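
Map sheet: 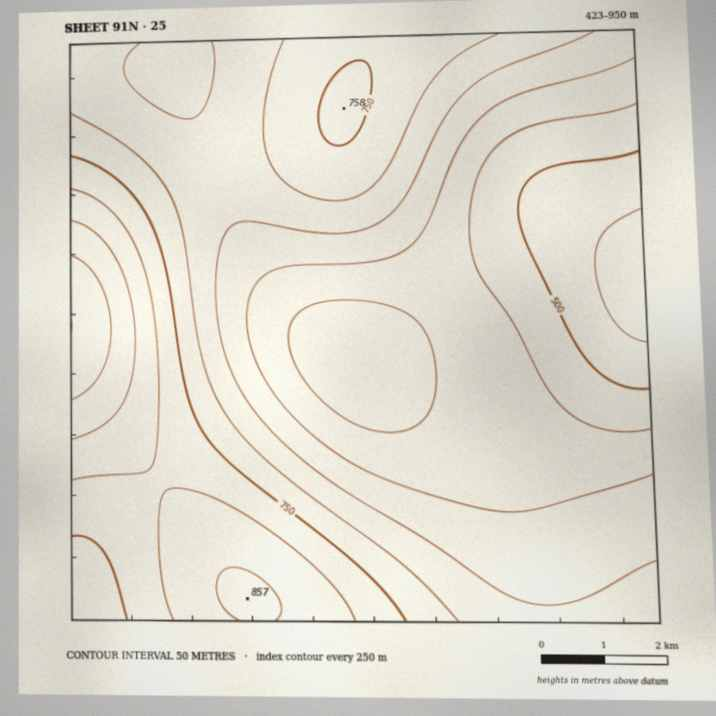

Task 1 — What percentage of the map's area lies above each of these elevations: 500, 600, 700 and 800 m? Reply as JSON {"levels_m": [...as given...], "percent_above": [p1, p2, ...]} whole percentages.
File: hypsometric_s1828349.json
{"levels_m": [500, 600, 700, 800], "percent_above": [94, 65, 33, 12]}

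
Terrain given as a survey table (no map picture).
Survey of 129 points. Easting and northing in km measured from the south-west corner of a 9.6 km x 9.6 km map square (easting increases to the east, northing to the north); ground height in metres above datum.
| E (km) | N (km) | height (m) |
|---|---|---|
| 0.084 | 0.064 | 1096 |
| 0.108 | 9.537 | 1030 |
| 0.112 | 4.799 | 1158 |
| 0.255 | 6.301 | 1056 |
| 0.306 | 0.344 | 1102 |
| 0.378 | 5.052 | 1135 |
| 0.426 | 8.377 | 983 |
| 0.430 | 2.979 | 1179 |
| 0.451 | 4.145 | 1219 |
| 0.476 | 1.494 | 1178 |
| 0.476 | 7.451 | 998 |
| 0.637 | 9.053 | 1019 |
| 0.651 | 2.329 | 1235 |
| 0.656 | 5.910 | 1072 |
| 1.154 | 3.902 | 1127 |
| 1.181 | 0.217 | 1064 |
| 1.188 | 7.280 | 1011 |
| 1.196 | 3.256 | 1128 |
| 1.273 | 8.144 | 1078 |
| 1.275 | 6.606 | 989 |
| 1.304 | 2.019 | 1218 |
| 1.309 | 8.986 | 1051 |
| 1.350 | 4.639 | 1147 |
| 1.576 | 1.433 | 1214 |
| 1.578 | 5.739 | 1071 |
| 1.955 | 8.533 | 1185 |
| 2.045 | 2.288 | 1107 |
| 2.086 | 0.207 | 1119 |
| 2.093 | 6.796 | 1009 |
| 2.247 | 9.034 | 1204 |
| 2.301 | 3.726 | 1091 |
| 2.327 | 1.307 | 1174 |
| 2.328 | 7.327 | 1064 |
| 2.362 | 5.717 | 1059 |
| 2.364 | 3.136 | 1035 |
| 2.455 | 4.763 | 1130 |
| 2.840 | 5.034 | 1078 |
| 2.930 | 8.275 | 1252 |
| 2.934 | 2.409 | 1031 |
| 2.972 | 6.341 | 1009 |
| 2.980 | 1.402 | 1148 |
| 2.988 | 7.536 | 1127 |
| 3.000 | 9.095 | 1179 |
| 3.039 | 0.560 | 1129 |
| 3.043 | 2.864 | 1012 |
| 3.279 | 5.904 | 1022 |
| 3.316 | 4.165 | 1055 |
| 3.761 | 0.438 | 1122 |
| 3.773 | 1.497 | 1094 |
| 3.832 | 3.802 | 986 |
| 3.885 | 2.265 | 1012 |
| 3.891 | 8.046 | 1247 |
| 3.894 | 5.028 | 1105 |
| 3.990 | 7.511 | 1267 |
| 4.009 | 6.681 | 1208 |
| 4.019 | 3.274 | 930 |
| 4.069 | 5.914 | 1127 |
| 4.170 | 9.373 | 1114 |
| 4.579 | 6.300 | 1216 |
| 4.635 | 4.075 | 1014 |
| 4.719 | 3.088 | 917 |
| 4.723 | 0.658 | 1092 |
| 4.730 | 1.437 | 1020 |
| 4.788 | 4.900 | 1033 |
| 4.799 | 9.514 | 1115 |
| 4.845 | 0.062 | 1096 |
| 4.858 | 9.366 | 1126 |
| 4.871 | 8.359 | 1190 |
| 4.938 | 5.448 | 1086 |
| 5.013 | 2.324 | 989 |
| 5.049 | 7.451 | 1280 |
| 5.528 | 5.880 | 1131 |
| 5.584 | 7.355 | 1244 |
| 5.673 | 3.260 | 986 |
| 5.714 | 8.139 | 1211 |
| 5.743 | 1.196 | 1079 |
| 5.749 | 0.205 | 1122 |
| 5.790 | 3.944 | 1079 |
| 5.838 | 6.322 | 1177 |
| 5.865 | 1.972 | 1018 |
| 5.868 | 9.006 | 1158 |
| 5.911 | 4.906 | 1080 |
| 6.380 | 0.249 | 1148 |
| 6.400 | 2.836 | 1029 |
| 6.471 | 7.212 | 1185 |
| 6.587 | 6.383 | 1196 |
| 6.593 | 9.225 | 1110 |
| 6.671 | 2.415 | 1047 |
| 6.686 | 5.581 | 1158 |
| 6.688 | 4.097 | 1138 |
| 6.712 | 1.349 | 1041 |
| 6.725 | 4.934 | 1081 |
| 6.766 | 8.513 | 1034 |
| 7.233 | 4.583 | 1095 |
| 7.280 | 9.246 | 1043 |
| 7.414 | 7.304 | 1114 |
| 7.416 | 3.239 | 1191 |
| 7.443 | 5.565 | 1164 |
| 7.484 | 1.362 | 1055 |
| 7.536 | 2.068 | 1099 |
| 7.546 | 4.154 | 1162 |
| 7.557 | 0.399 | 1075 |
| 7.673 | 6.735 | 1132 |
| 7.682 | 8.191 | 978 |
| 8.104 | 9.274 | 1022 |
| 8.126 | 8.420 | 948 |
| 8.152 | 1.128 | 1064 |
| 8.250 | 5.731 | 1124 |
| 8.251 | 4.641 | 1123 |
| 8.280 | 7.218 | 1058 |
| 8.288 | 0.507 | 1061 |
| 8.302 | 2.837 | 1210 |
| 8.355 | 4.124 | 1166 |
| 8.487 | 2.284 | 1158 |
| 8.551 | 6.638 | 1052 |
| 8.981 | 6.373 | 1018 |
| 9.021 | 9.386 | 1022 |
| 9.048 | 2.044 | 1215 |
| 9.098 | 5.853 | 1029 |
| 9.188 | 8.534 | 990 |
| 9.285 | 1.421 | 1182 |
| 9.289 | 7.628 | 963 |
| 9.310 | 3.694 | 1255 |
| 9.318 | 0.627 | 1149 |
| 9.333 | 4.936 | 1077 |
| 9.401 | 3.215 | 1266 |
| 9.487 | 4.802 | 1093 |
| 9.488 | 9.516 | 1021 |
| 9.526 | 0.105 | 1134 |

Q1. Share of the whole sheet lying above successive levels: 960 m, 97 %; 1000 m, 90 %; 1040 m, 76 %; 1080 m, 60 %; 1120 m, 42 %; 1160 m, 25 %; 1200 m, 13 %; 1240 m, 5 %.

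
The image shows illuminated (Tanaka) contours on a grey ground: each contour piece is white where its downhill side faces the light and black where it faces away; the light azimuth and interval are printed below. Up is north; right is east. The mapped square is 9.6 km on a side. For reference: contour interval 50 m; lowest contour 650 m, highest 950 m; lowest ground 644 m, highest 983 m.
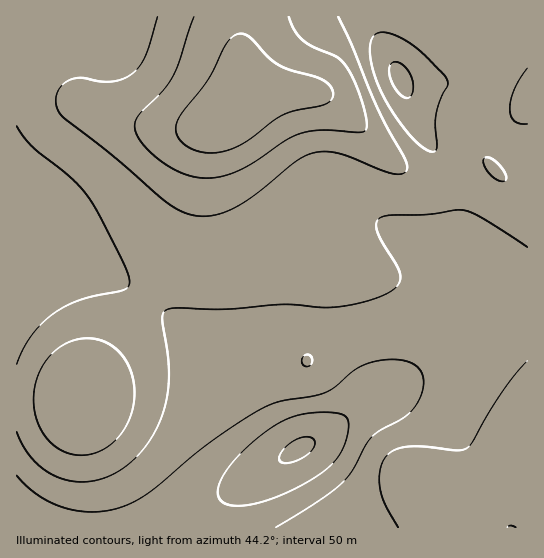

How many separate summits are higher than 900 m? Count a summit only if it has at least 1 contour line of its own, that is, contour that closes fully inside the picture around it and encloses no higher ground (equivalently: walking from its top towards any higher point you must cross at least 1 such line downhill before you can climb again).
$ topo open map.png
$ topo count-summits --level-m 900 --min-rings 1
1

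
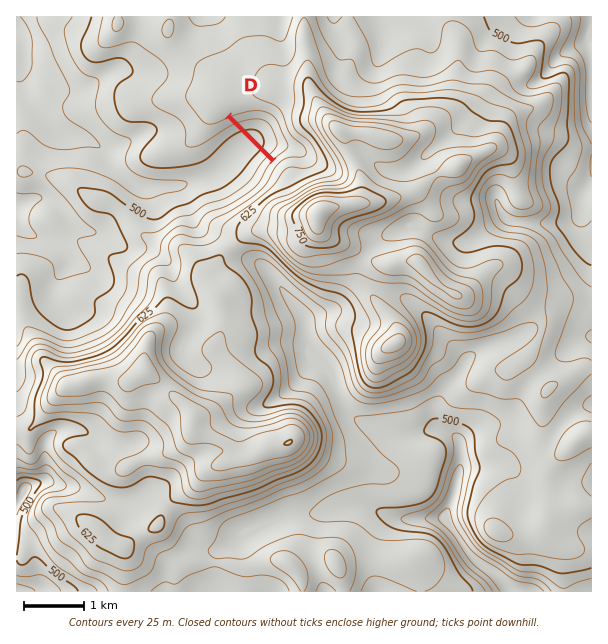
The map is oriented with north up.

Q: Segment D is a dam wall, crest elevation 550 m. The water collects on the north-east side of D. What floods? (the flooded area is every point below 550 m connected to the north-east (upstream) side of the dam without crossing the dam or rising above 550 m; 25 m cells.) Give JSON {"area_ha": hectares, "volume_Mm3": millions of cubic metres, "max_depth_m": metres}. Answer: {"area_ha": 37.2, "volume_Mm3": 9.85, "max_depth_m": 58}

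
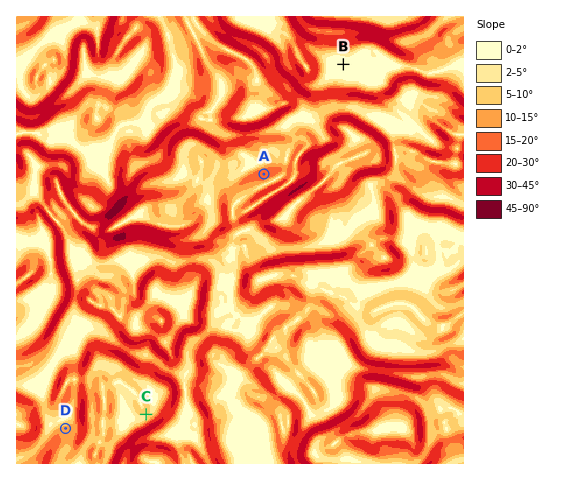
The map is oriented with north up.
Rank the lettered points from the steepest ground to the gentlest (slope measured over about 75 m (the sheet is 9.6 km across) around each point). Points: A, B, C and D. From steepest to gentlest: A D C B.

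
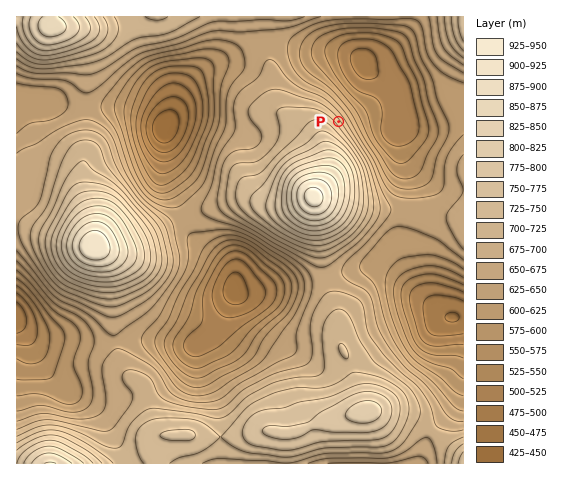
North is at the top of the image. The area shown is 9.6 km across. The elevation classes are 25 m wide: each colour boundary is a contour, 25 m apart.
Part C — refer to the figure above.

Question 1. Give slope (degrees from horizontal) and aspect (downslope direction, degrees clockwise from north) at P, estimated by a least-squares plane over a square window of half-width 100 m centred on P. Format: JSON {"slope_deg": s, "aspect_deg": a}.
{"slope_deg": 14, "aspect_deg": 53}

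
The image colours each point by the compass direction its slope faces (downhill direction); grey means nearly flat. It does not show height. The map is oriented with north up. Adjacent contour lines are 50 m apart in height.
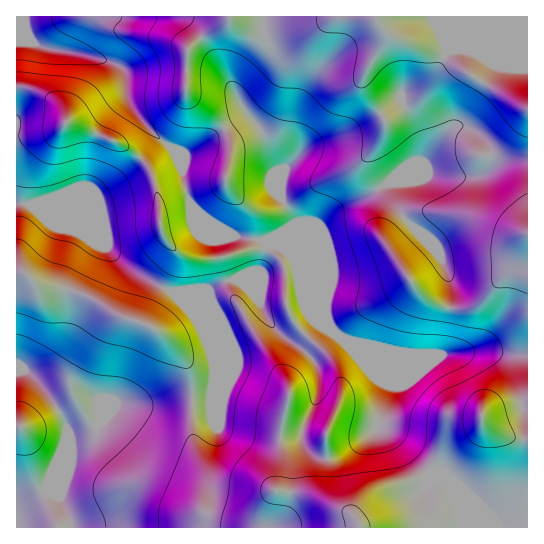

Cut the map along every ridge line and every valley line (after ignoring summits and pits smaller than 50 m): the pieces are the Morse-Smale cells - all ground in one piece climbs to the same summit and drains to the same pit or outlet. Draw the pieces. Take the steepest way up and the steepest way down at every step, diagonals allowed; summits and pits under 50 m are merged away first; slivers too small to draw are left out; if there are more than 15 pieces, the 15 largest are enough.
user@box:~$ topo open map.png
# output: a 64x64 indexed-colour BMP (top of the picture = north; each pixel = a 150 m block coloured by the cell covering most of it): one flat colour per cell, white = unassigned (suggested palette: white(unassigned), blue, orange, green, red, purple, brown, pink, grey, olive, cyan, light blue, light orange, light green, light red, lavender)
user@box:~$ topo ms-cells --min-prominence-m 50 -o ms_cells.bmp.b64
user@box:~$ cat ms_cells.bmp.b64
<image width="64" height="64" href="data:image/bmp;base64,Qk12CAAAAAAAAHYAAAAoAAAAQAAAAEAAAAABAAQAAAAAAAAIAAATCwAAEwsAABAAAAAAAAAA////ALR3HwAOf/8ALKAsACgn1gC9Z5QAS1aMAMJ34wB/f38AIr28AM++FwDox64AeLv/AIrfmACWmP8A1bDFABERERERERERERERERERERESIiIiIiIiIiIiIiIiIiIiERERERERERERERERERERERIiIiIiIiIiIiIiIiIiIiIRERERERERERERERERERERESIiIiIiIiIiIiIiIiIiIhERERERERERERERERERERERIiIiIiIiIiIiIiIiIiIiEREREREREREREREREREREREiIiIiIiIiIiIiIiIiIiIRERERERERERERERERMzMzMSIiIiIiIiIiIiIiIiIiIhERERERERERERERETMzMzMxIiIiIiIiIiIiIiIiIiIiERERERERERERERERMzMzMzESIiIiIiIiIiIiIiIiIiIRERERERERERERERMzMzMzMRIiIiIiIiIiIiIiIiIiIhEREREREREREREREzMzMzMxEiEREiIiIiIiIiIiIiIiEREREREREREREREzMzMzMzEREREREiIiIiIiIiIiIiIRERERERERERERETMzMzMzMRERERERIiIiIiIiIiIiIhERERERERERERERMzMzMzMxERERERESIiIiIiIiIiIiEREREREREREREREzMzMzMzERERERERIiIiIiIiIiIiIRERERERERERERETMzMzMzMxERERERESIiIiIiIiIiIhERERERERERERERMzMzMzMzERERERERIiIiIiIiIiIiEREREREREREREREzMzMzMzMREREREREiIiIiIiIiIiIRERERERERERERETMzMzMzMxERERERERIiIiIiIiIiIhERERERERERERERMzMzMzMzERERERERIiIiIiIiIiIiEREREREREREREREzMzMzMzEREREREREiIiIiIiIiIiIREREREREREREREzMzMzMzEREREREREiIiIiIiIiIiIhERERERERERERETMzMzMzMREREREREiIiIiIiIiIiIiERERERERERERETMzMzMzMREREREREiIRERERERERERERERERERERERETMzMzMzMRERERERERERERERERERERERERERERERERETMzMzMzMxEREREREREREREREREREREREREREREREREzMzMzMzMxERERERERERERERERERERERERERERERETMzMzMzMzMzEREREREREREREREREREREREREREREREzMzMzMzMzMzEREREREREREREREREREREREREREREREzMzMzMzMzMzERERERERERERERERERERERERERERERMzMzMzMzMzMzMREREREREREREREREREREREREREzMzMzMzMzM1VVVVMREREREREREREREREREREREREREzMzMzMzMzNVVVVVVYiBEREREREREREREREREREREREzMzMzMzMzVVVVVVVViIiBERERERERERERERERERERETMzMzMzMzVVVVVVVVWIiIERERERERERERERERERERERMzMzMzMzVVVVVWZmZmaIgREREREREREREREREREREREzMzMzMzVVVVVWZmZmZmiBERERERERERERERERERERETMzMzM1VVVVVVZmZmZkRBERERERERERERERERERERERMzMzNVVVVVVVZmZmZkREEREREREREREREREREREREREzM1VVVVVVVVVmZmZEREQRERERERERERERERERERERETM1VVVVVVVVVWZmZEREQRERERERERERERERERERERERNVVVVVVVVVVVZmZEREQRERERERERERERERERERERERFVVVVVVVVVVVVmZEREQREREREREREREREREREREREREVVVVVVVVVVVVmZkRERBERERERERERERERERERERERERVVVVVVVVVVVWZmRERBERERERERERERERERERERERERFVVVVVVVVVVVZmZEREEREREREREREREREREREREREREVVVVVVVVVVVZmZkRERBERERERERERERERERERERERERVVVVVVVVVVZmZkREREERERERERERERERERERERERERFVVVVVVVVVZmZkREREQREREREREREREREREREREREREVVVVVVVVWZmZkRERERBERERERERERERERERERERERERd3dVVVVmZmZkRERERBERERERERERERERERERERERERF3d3dWZmZmZkREREREEREREREREREREREREREREREREXd3d2ZmZmZkREREREERERERERERERERERERERERERERd3d2ZmZmZmRERERBERERERERERERERERERERERERERF3d3ZmZmZmRERERBEREREREREREREREREREREREREREXd2ZmZmZmZERERBERERERERERERERERERERERERERERZmZmZmZmZkREREERERERERERERERERERERERERERERFmZmZmZmZmREREQREREREREREREREREREREREREREREWZmZmZmZmRERERBERERERERERERERERERERERERERERZmZmZmZkREREREERERERERERERERERERERERERERERFmZmZkREREREREQREREREREREREREREREREREREREREWZEREREREREREREERERERERERERERERERERERERERERREREREREREREREREERERERERERERERERERERERERERFERERERERERERERERBEREREREREREREREREREREREREUREREREREREREREREQRERERERERERERERERERERERER"/>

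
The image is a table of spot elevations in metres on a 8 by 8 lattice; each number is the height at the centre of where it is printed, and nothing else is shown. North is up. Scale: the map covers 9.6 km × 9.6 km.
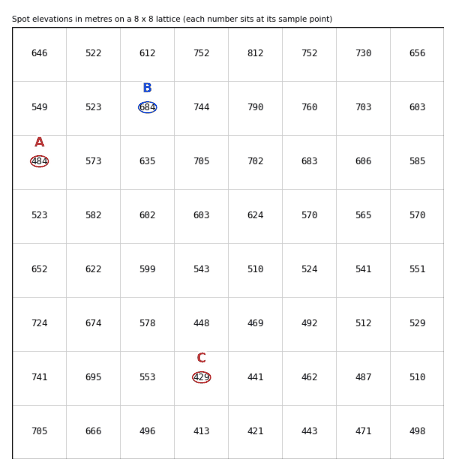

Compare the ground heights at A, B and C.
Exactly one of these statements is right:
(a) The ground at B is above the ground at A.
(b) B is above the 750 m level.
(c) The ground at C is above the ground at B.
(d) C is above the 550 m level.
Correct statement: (a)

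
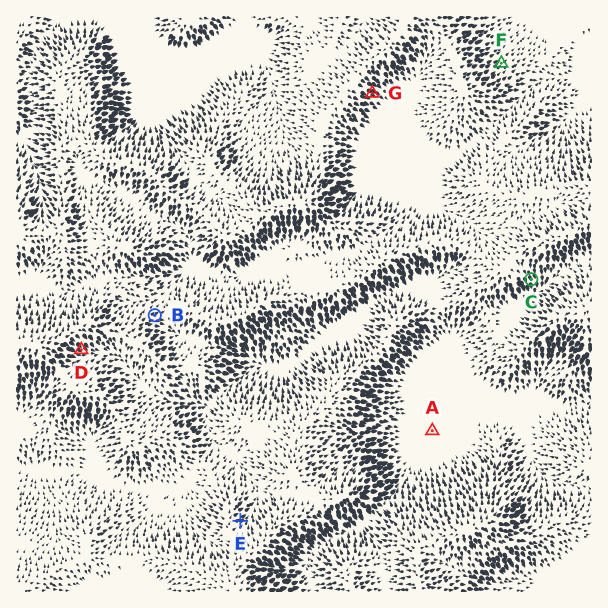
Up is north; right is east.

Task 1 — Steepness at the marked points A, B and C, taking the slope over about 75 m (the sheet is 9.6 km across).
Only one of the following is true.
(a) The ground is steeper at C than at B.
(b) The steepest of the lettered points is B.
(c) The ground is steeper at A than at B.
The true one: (a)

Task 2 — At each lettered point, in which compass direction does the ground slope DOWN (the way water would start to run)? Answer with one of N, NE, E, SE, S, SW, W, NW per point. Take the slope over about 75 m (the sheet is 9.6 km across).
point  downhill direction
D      SE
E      NE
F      NE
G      SE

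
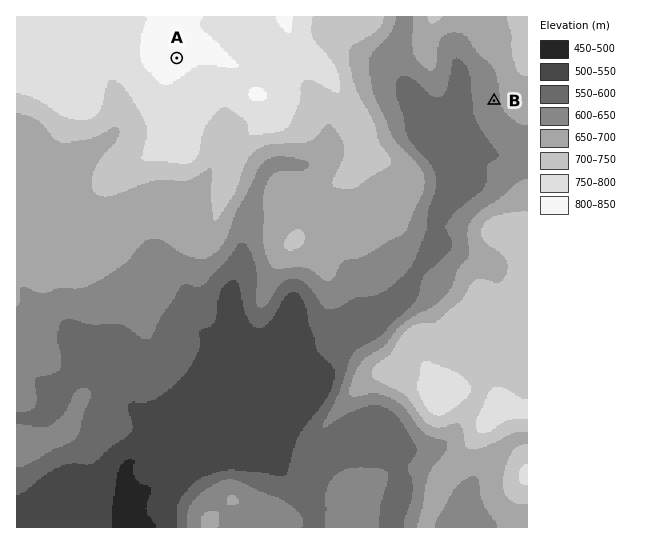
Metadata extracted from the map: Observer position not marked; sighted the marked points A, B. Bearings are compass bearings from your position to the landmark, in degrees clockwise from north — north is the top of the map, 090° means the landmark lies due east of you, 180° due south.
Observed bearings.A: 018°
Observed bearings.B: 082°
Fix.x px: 147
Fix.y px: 149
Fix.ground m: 750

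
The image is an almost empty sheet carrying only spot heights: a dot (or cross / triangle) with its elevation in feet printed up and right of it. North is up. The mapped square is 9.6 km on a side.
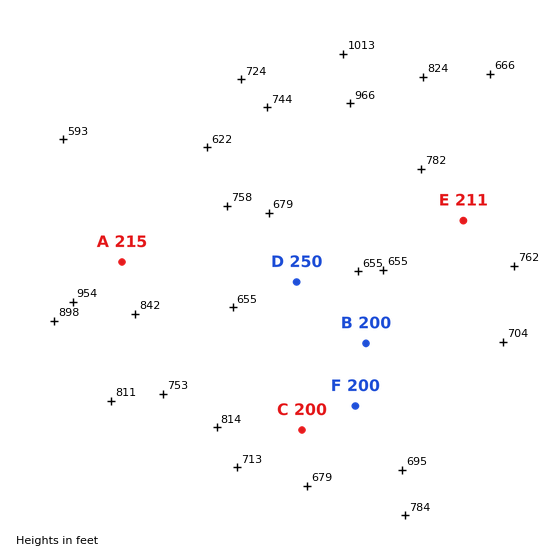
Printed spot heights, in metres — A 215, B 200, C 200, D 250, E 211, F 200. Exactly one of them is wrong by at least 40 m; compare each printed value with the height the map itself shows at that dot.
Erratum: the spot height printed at D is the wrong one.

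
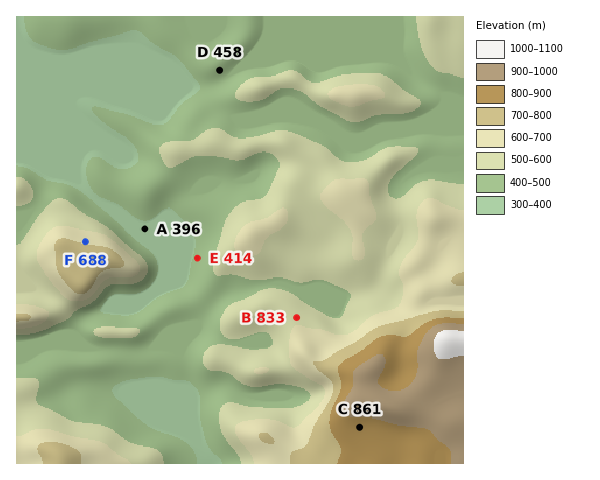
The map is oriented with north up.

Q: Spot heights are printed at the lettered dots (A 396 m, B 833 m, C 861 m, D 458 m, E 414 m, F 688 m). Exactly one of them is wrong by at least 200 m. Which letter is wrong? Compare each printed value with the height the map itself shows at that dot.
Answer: B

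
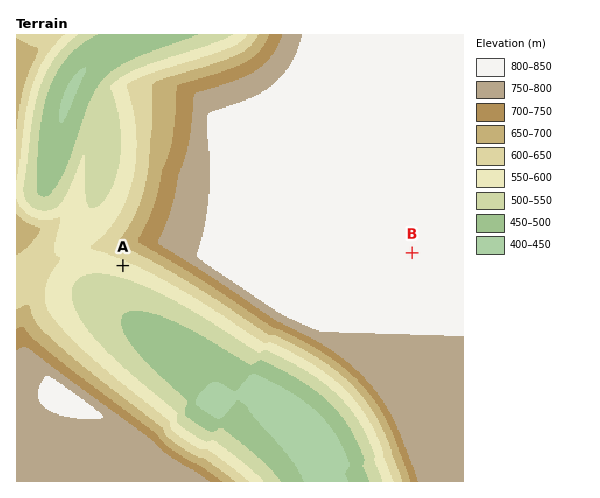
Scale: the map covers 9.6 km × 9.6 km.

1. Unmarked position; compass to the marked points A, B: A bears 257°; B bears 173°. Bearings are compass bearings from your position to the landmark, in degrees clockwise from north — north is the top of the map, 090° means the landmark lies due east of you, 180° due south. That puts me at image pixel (406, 200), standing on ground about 810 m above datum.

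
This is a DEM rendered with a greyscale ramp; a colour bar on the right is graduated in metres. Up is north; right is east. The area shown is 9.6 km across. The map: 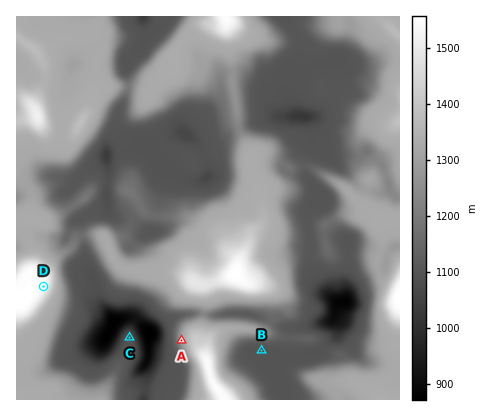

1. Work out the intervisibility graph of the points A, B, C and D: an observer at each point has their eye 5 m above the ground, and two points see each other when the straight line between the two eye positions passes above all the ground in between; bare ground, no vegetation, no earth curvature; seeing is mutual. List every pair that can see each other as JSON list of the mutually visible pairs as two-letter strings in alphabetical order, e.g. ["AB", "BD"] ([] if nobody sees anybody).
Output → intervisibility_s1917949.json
["AC", "AD", "CD"]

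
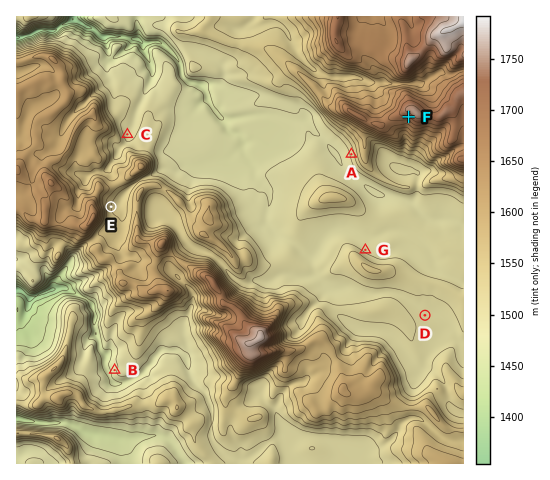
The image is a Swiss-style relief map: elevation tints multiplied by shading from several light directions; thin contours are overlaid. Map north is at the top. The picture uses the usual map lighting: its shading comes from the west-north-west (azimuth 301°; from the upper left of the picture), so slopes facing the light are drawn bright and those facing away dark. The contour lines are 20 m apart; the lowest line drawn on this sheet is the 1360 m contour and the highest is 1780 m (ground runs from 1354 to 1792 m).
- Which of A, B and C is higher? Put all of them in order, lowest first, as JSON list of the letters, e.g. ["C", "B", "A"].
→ ["B", "C", "A"]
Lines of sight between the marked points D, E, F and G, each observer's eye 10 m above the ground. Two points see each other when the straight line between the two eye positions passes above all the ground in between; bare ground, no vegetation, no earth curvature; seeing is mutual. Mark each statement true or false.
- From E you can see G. false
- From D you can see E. false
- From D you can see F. true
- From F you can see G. true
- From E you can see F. false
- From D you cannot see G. true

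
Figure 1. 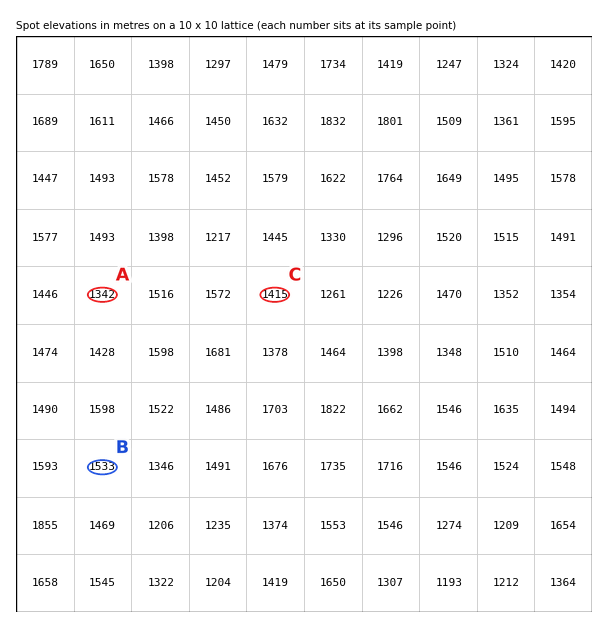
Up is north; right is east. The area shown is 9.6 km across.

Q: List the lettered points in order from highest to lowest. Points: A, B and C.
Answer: B C A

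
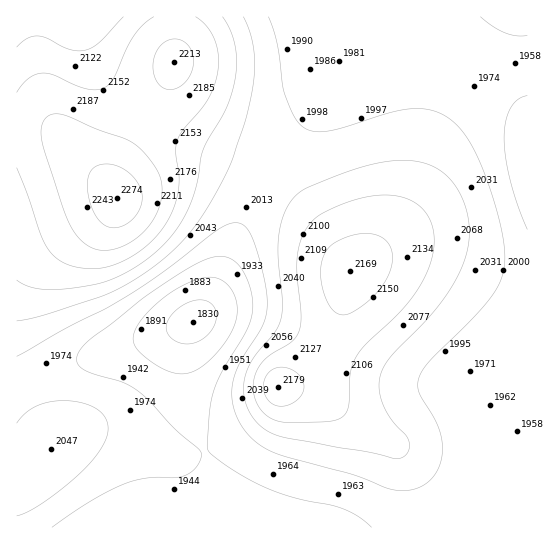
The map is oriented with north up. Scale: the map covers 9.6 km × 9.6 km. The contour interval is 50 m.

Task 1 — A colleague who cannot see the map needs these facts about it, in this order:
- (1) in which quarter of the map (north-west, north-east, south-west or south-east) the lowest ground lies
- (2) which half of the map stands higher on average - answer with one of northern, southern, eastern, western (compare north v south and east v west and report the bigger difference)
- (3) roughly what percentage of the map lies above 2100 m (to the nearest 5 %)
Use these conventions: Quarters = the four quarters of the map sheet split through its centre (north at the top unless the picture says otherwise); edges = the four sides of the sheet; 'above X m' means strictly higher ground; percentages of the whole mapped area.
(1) The lowest point lies in the south-west quarter of the map.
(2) The northern half stands higher on average than the southern half.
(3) Roughly 25 % of the ground is higher than 2100 m.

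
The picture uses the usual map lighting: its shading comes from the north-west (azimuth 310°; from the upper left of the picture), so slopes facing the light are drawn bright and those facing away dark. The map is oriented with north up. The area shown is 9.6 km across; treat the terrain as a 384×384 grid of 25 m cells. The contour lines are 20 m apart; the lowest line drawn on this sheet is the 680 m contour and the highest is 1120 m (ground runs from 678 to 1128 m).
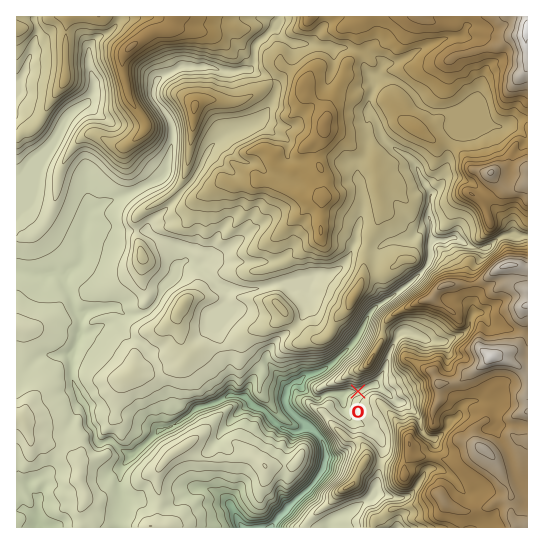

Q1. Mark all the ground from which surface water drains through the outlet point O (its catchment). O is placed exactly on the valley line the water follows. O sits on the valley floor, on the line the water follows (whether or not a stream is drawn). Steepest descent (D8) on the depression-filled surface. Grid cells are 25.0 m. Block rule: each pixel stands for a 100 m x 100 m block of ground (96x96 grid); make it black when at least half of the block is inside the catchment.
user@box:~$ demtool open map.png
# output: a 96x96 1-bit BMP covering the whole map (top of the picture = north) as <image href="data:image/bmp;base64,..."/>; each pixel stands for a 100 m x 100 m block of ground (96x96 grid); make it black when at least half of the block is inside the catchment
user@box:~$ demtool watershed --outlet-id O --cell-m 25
<image width="96" height="96" href="data:image/bmp;base64,Qk2+BAAAAAAAAD4AAAAoAAAAYAAAAGAAAAABAAEAAAAAAIAEAAATCwAAEwsAAAIAAAAAAAAA////AAAAAAAAAAAAAAAAAAAAAAMAAAAAAAAAAAAAAAcAAAAAAAAAAAAAAAcAAAAAAAAAAAAAAAcAAAAAAAAAAAAAAAcAAAAAAAAAAAAAAAcAAAAAAAAAAAAAAAcAAAAAAAAAAAAAAA8AAAAAAAAAAAAAAA8AAAAAAAAAAAAAAB8AAAAAAAAAAAAAAB8AAAAAAAAAAAAAAD8AAAAAAAAAAAAAeD8AAAAAAAAAAAAf/H8AAAAAAAAAAAA//v8AAAAAAAAAAAA///8AAAAAAAAAAAA///8AAAAAAAAAAAB///8AAAAAAAAAAAD///8AAAAAAAAAAAD///8AAAAAAAAAAAH///8AAAAAAAAAAAP///8AAAAAAAAAAAf///8AAAAAAAAAAH////8AAAAAAAAAAP////8AAAAAAAAAAP////8AAAAAAAAAAP////8AAAAAAAAAAP////8AAAAAAAAAAP////8AAAAAAAAAAP////4AAAAAAAAAAD////wAAAAAAAAAAD////AAAAAAAAAAAB///8AAAAAAAAAAAA////gAAAAAAAAAAA////wAAAAAAAAAAAf///4AAAAAAAAAAAf///4AAAAAAAAAAAf///4AAAAAAAAAAAf///4AAAAAAAAAAAP///4AAAAAAAAAAAH///4AAAAAAAAAAAA///4AAAAAAAAAAAAP//8AAAAAAAAAAAAD//8AAAAAAAAAAAAB//8AAAAAAAAAAAAA//8AAAAAAAAAAAAAAf8AAAAAAAAAAAAAAH8AAAAAAAAAAAAAAD8AAAAAAAAAAAAAAAAAAAAAAAAAAAAAAAAAAAAAAAAAAAAAAAAAAAAAAAAAAAAAAAAAAAAAAAAAAAAAAAAAAAAAAAAAAAAAAAAAAAAAAAAAAAAAAAAAAAAAAAAAAAAAAAAAAAAAAAAAAAAAAAAAAAAAAAAAAAAAAAAAAAAAAAAAAAAAAAAAAAAAAAAAAAAAAAAAAAAAAAAAAAAAAAAAAAAAAAAAAAAAAAAAAAAAAAAAAAAAAAAAAAAAAAAAAAAAAAAAAAAAAAAAAAAAAAAAAAAAAAAAAAAAAAAAAAAAAAAAAAAAAAAAAAAAAAAAAAAAAAAAAAAAAAAAAAAAAAAAAAAAAAAAAAAAAAAAAAAAAAAAAAAAAAAAAAAAAAAAAAAAAAAAAAAAAAAAAAAAAAAAAAAAAAAAAAAAAAAAAAAAAAAAAAAAAAAAAAAAAAAAAAAAAAAAAAAAAAAAAAAAAAAAAAAAAAAAAAAAAAAAAAAAAAAAAAAAAAAAAAAAAAAAAAAAAAAAAAAAAAAAAAAAAAAAAAAAAAAAAAAAAAAAAAAAAAAAAAAAAAAAAAAAAAAAAAAAAAAAAAAAAAAAAAAAAAAAAAAAAAAAAAAAAAAAAAAAAAAAAAAAAAAAAAAAAAAAAAAAAAAAAAAAAAAAAAAAAAAAAAAAAAAAAAAAAAAAAAAAAAAAAAAAAAAAAAAAAAAAAAAAAAAAAAAAAAAAAAAAAAAAAAAAAAAAAAAAAAAAAAAAAAAAAAAAAAA="/>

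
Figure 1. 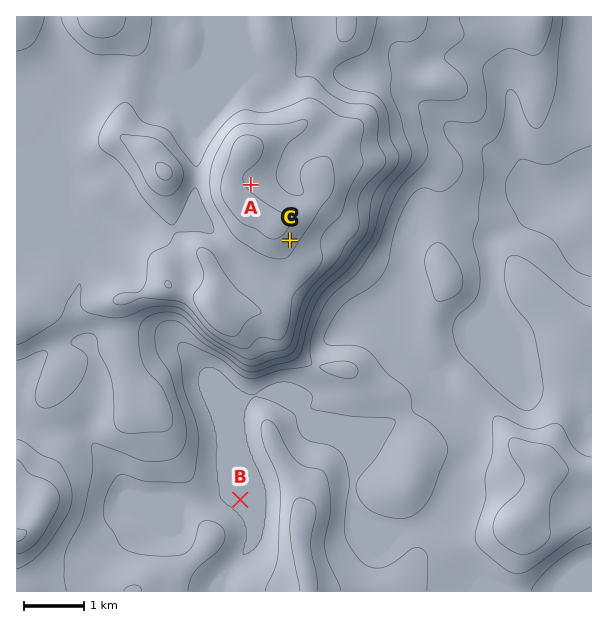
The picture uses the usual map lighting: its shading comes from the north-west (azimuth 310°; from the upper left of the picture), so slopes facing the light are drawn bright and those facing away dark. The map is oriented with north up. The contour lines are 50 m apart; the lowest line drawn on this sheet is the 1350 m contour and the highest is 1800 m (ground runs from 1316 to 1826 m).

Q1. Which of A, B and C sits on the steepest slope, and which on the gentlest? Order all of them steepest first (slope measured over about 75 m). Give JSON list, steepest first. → ["C", "A", "B"]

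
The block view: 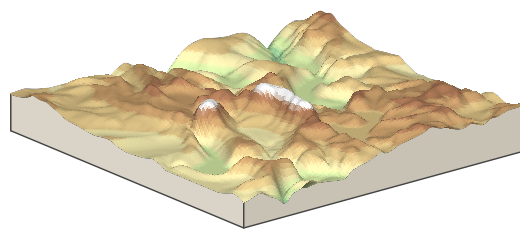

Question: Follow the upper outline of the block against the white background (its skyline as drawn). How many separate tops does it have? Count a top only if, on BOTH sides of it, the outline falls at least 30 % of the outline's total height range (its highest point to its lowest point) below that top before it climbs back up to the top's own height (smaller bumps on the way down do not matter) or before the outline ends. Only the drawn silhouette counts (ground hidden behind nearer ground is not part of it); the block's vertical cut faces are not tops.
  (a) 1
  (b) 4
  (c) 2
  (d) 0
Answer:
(a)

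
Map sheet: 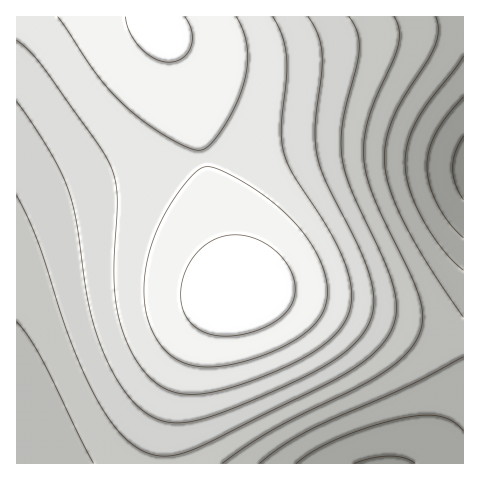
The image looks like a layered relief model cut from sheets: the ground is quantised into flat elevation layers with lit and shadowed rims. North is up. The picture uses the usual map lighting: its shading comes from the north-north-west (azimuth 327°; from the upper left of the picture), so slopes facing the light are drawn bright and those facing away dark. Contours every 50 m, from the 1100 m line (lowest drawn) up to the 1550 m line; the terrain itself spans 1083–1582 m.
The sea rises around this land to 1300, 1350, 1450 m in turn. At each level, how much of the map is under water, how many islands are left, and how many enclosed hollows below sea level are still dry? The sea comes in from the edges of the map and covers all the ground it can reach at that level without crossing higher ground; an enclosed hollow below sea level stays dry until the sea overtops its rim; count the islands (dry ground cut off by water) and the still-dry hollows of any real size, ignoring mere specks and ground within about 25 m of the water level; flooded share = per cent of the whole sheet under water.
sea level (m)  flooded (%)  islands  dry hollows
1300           24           0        0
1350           35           0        0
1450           61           0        0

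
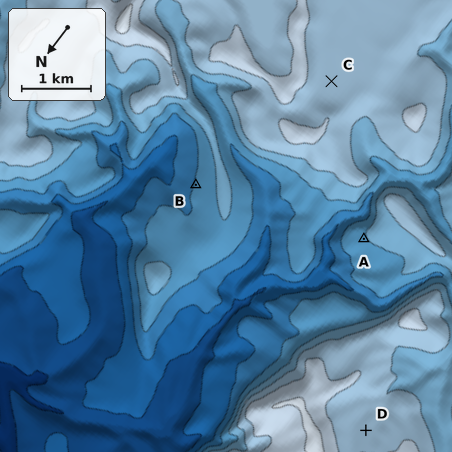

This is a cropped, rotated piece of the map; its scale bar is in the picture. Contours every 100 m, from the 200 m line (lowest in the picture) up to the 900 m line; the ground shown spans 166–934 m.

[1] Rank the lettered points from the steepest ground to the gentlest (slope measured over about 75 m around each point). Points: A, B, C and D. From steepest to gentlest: B A D C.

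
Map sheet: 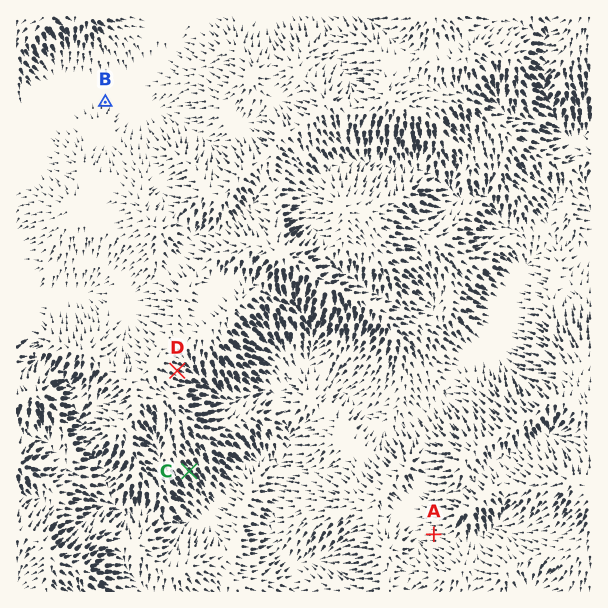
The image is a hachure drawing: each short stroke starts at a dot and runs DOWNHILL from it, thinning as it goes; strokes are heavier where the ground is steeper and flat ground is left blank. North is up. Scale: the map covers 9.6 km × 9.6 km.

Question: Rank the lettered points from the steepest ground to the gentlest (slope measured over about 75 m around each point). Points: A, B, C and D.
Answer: C D A B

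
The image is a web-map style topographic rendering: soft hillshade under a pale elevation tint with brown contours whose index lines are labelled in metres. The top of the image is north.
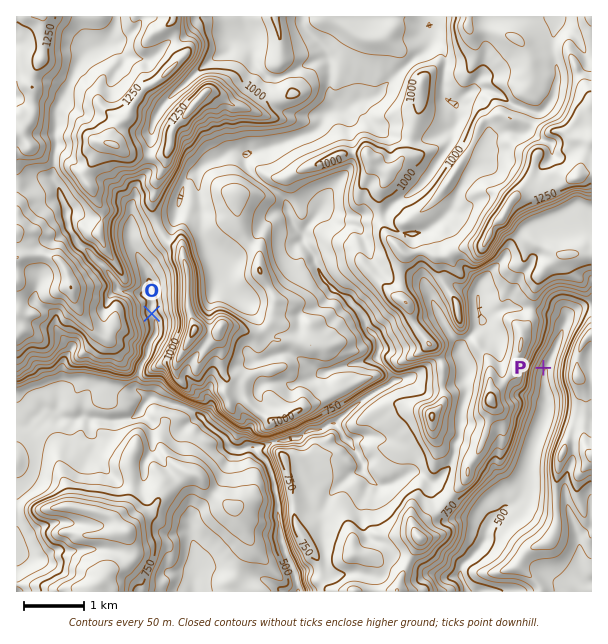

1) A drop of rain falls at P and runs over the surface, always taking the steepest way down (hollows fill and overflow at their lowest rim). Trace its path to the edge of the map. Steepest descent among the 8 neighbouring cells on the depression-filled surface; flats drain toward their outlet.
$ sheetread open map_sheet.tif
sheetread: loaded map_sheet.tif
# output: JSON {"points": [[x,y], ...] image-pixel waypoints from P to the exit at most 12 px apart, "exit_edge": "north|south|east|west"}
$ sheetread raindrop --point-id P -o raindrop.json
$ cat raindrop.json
{"points": [[543, 368], [545, 380], [545, 392], [546, 404], [545, 416], [540, 428], [536, 440], [533, 452], [530, 464], [527, 476], [524, 488], [518, 500], [506, 507], [494, 519], [486, 531], [483, 543], [474, 554], [462, 566], [461, 578], [467, 590], [467, 591]], "exit_edge": "south"}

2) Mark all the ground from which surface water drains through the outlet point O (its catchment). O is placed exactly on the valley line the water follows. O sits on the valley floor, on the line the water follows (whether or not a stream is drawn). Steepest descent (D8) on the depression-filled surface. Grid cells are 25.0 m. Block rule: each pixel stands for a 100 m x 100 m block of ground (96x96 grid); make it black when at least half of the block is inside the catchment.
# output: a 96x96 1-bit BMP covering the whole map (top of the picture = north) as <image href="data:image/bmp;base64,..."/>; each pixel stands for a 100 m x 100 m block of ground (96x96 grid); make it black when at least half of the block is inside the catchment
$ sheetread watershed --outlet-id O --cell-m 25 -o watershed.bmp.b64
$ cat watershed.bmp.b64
<image width="96" height="96" href="data:image/bmp;base64,Qk2+BAAAAAAAAD4AAAAoAAAAYAAAAGAAAAABAAEAAAAAAIAEAAATCwAAEwsAAAIAAAAAAAAA////AAAAAAAAAAAAAAAAAAAAAAAAAAAAAAAAAAAAAAAAAAAAAAAAAAAAAAAAAAAAAAAAAAAAAAAAAAAAAAAAAAAAAAAAAAAAAAAAAAAAAAAAAAAAAAAAAAAAAAAAAAAAAAAAAAAAAAAAAAAAAAAAAAAAAAAAAAAAAAAAAAAAAAAAAAAAAAAAAAAAAAAAAAAAAAAAAAAAAAAAAAAAAAAAAAAAAAAAAAAAAAAAAAAAAAAAAAAAAAAAAAAAAAAAAAAAAAAAAAAAAAAAAAAAAAAAAAAAAAAAAAAAAAAAAAAAAAAAAAAAAAAAAAAAAAAAAAAAAAAAAAAAAAAAAAAAAAAAAAAAAAAAAAAAAAAAAAAAAAAAAAAAAAAAAAAAAAAAAAAAAAAAAAAAAAAAAAAAAAAAAAAAAAAAAAAAAAAAAAAAAAAAAAAAAAAAAAAAAAAAAAAAAAAAAAAAAAAAAAAAAAAAAAAAAAAAAAAAAAAAAAAAAAAAAAAAAAAAAAAAAAAAAAAAAAAAAAAAAAAAAAAAAAAAAAAAAAAAAAAAAAAAAAAAAAAAAAAAAAAAAAAAAAAAAAAAAAAAAAAAAAAAAAAAAAAAAAAAAAAAAAAAAAAAAAAAAAAAAAAAAAAAAAAAAAAAAAAAAAAAAAAAAAAAAAAAAAAAAAAAAAAAAAAAAAAAAAAAAAAAAgAAAAAAAAAAAAAABwAAAAAAAAAAAAAADwAAAAAAAAAAAAAAH4AAAAAAAAAAAAAAH/4AAAAAAAAAAAAAP//4AAAAAAAAAAAAP//4AAAAAAAAAAAAP//4AAAAAAAAAAAAf//4AAAAAAAAAAAAf//4AAAAAAAAAAAAf//4AAAAAAAAAAAA///4AAAAAAAAAAAA///wAAAAAAAAAAAB///wAAAAAAAAAAB////wAAAAAAAAAAB////gAAAAAAAAAAD///+AAAAAAAAAAAD///8AAAAAAAAAAAD///8AAAAAAAAAAAD///4AAAAAAAAAAAD///4AAAAAAAAAAAD///4AAAAAAAAAAAD///4AAAAAAAAAAAD///4AAAAAAAAAAAD///4AAAAAAAAAAAD///4AAAAAAAAAAAD///4AAAAAAAAAAAD///8AAAAAAAAAAAD///+AAAAAAAAAAAD///+AAAAAAAAAAAD///+AAAAAAAAAAAD//8AAAAAAAAAAAAD//wAAAAAAAAAAAAD//wAAAAAAAAAAAAD//wAAAAAAAAAAAAB//4AAAAAAAAAAAAA//8AAAAAAAAAAAAAf/+AAAAAAAAAAAAAf/+AAAAAAAAAAAAAf//AAAAAAAAAAAAAf//AAAAAAAAAAAAAf//gAAAAAAAAAAAAf//wAAAAAAAAAAAA///8AAAAAAAAAAAAf//+AAAAAAAAAAAAf///AAAAAAAAAAAAP///gAAAAAAAAAAAP///wAAAAAAAAAAAP///gAAAAAAAAAAAP///gAAAAAAAAAAAP///gAAAAAAAAAAAP///AAAAAAAAAAAAP///AAAAAAAAAAAAP///AAAAAAAAAAAA="/>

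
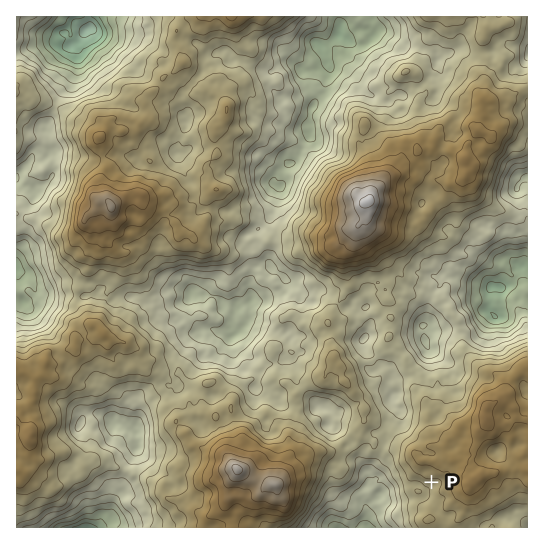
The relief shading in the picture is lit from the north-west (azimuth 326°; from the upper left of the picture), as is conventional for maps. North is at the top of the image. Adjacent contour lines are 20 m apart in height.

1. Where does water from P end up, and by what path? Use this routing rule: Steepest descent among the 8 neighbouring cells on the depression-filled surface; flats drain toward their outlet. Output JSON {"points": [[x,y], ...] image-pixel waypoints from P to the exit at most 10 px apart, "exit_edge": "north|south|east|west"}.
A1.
{"points": [[431, 482], [427, 493], [419, 498], [409, 498], [398, 498], [387, 498], [377, 498], [367, 509], [367, 519], [369, 527]], "exit_edge": "south"}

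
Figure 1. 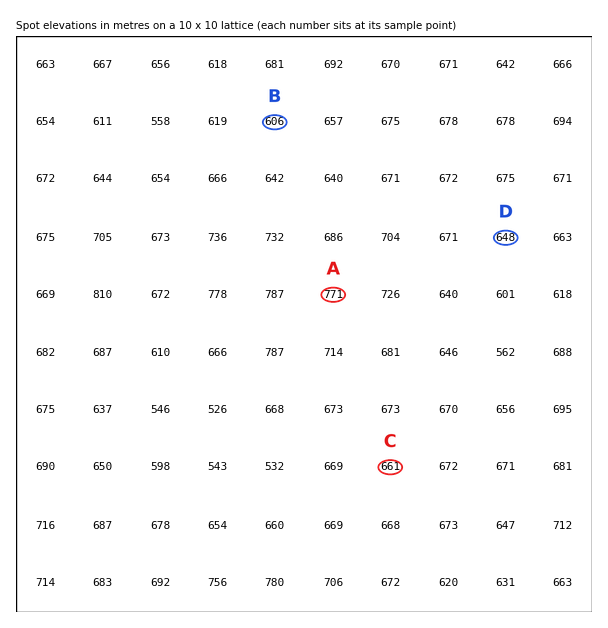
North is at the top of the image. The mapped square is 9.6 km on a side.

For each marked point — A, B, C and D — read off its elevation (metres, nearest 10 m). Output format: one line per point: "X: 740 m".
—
A: 770 m
B: 610 m
C: 660 m
D: 650 m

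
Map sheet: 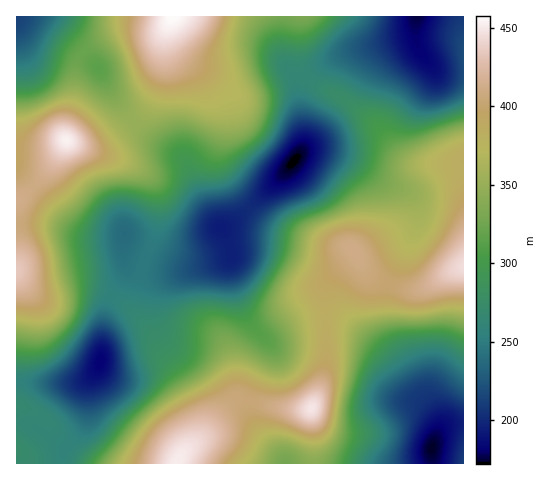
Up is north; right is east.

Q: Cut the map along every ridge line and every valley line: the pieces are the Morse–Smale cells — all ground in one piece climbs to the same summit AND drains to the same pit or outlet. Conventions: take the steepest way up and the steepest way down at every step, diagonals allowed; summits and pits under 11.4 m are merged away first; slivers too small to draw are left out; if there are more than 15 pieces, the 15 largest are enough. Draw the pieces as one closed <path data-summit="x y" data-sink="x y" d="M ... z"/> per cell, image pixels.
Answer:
<path data-summit="463 266" data-sink="294 161" d="M314 150l-13 2-14 19-41 40-17 14-9 3 7 10 5 14 0 22 10 34 10 17 14 13 33-16 26-5 0-25 3-8 11-14 13-11 3-7 7 15 8 9 12 6 28 8 15-2 22-14 17-8-1-96-17 2-27 17-14 1-22-8-33-21-18-7z"/><path data-summit="173 17" data-sink="294 161" d="M299 16l-126 0-6 12-4 13 0 26-5 18-12 25-12 12 17 16 21 12 12 10 20 43 16 24 9-2 17-14 41-40 15-21 1-23-3-19 0-18 5-13-7-13z"/><path data-summit="67 140" data-sink="294 161" d="M134 122l-25 19-11 5-16 0-18-5-18 8-29 0-1 75 34 1 39 11 35-1 0 25 8 8 11 4 44 0 43-13 2-7-5-14-23-35-20-43-12-10-21-12z"/><path data-summit="176 463" data-sink="294 161" d="M231 258l-52 15-41-3-9-4-5-8 0 16-12 21 20 16 17 18 13 22 22 31 15 34 0 16-5 11 40-42 17-1 19-45-1-12-17-18-10-17-10-34z"/><path data-summit="176 463" data-sink="101 361" d="M112 296l-4 6-4 18-3 40-13 24-2 39-7 11-14 14-3 15 114 1 6-10 16-19 1-19-2-9-16-31-17-21-15-26-17-18z"/><path data-summit="463 266" data-sink="432 448" d="M355 252l-3 7-13 11-11 14-3 8 0 24 12 2 11 5 39 33 21 32 27 29 2 4 0 15 11-10 15-3 1-156-17 7-22 14-15 2-28-8-12-6-8-9z"/><path data-summit="312 409" data-sink="432 448" d="M329 317l-4 1 0 52-6 21-8 18 3 21-2 33 120 1-1-16 6-15 0-12-5-8-19-20-21-31-15-16-29-23z"/><path data-summit="176 463" data-sink="417 17" d="M414 31l-8 7-62 15-22 12-16 13 13 9 21 9 21 16 23 21 11 18 11 10 10 3 43-1 5-4 0-88-24 0-5-3-14-15z"/><path data-summit="67 140" data-sink="17 17" d="M34 16l-18 1 0 131 30 1 18-8 18 5 16 0 11-5 25-19-22-30-14-25-10-11-32-28z"/><path data-summit="17 271" data-sink="101 361" d="M17 274l-1 108 55 2 18-6 7-8 5-10 3-40 8-23-14-7-13-2-12 1-19 6-13 0-10-6z"/><path data-summit="173 17" data-sink="17 17" d="M172 16l-137 1 21 11 32 28 12 14 14 26 20 25 12-11 12-25 5-18 0-26z"/><path data-summit="173 17" data-sink="417 17" d="M463 16l-163 0-2 9 2 44 6 9 16-13 22-12 62-15 8-7 7 22 14 15 5 3 23 0z"/><path data-summit="176 463" data-sink="294 161" d="M306 78l-6 12 0 18 3 19-2 25 13-2 21 5 25 10 23 17 22 8 14-1 27-17 18-3-1-9-9 4-38 0-10-3-11-10-11-18-23-21-21-16-21-9z"/><path data-summit="17 271" data-sink="294 161" d="M38 224l-22 1 0 48 15 16 10 6 13 0 27-7 17 2 13 6 2-2 11-20 0-39-35 1-29-9z"/><path data-summit="312 409" data-sink="294 161" d="M325 317l-26 5-33 17 4 7 0 9-17 37-2 7 1 3 38 7 21 0 1-2 11-26 3-18z"/>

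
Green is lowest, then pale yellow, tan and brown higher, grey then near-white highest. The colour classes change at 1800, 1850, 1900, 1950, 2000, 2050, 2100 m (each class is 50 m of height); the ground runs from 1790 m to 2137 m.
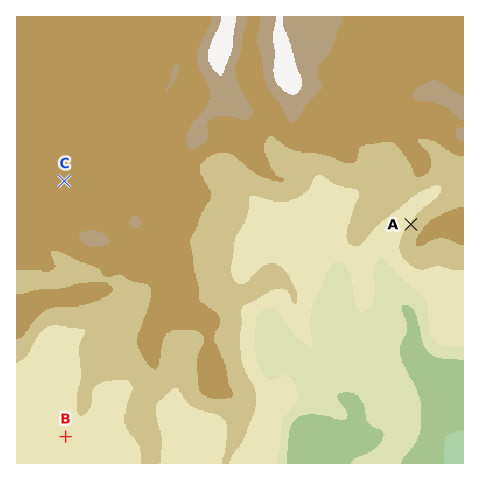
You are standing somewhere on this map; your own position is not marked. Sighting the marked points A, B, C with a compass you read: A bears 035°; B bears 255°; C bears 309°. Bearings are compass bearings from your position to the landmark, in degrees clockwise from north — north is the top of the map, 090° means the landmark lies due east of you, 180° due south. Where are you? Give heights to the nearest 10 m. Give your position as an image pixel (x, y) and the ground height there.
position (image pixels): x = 304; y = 374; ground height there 1870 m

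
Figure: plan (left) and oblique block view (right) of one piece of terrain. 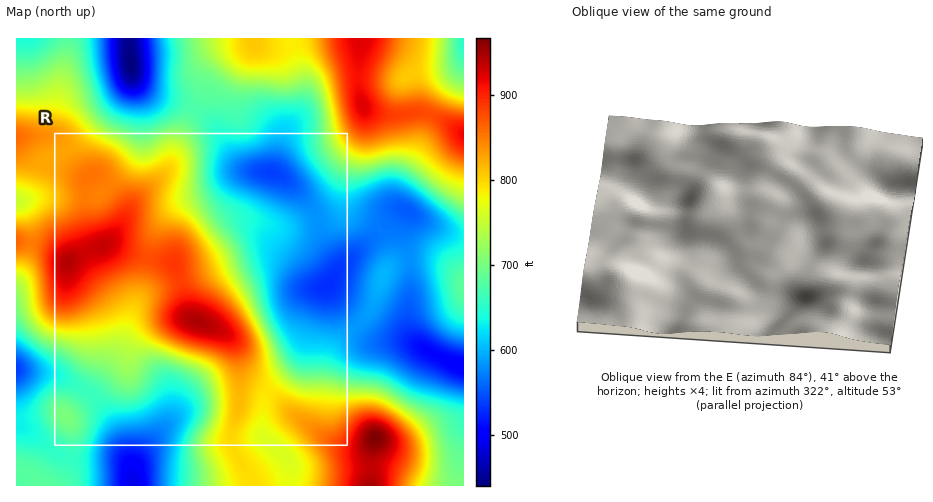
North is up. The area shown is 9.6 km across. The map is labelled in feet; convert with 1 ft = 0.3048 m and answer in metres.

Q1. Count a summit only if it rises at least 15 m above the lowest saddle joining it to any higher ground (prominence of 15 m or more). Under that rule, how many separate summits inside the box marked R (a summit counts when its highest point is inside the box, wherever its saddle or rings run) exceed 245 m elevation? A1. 2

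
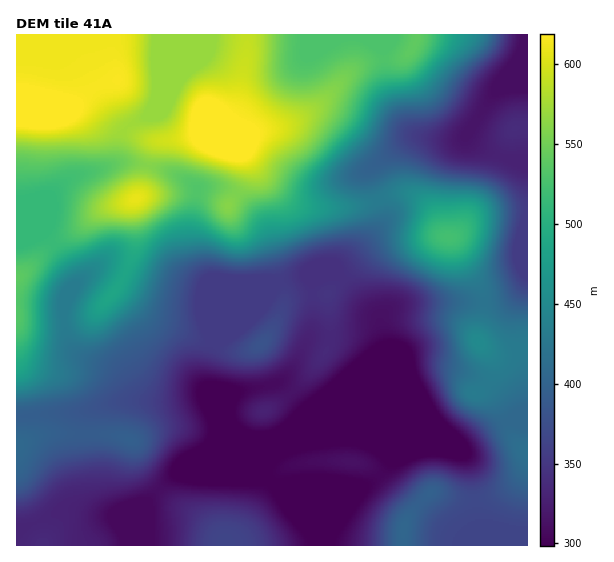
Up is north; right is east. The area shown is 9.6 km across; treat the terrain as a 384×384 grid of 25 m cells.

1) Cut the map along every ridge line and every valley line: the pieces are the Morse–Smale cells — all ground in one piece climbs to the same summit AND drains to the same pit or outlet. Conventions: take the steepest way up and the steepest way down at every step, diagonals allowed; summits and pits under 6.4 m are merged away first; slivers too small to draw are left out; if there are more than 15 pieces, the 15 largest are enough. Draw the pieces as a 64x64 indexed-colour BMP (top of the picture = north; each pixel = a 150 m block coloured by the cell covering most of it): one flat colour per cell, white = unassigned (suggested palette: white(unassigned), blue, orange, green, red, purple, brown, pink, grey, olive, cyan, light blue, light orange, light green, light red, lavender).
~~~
<image width="64" height="64" href="data:image/bmp;base64,Qk12CAAAAAAAAHYAAAAoAAAAQAAAAEAAAAABAAQAAAAAAAAIAAATCwAAEwsAABAAAAAAAAAA////ALR3HwAOf/8ALKAsACgn1gC9Z5QAS1aMAMJ34wB/f38AIr28AM++FwDox64AeLv/AIrfmACWmP8A1bDFABERERERERERG7u7u7u7u7u7u7t3d3d3d3d3d3d3d3f/EREREREREREbu7u7u7u7u7u7u+d3d3d3d3d3d3d3///RERERERERERu7u7u7u7u7u7u+7nd3d3d3d3d3d////93dERERERERG7u7u7u7u7u7u+7ud3d3d3d3d3d3////3d3dHd3REREbu7u7u7u7u7u+7u7nd3d3d3d3d3f////d3d3d3RERERu7u7u7u7u7u+7u7u53d3d3d3d3f////93d3d3dERERG7u7u7u7u7u77u7u7nd3d3d3d3d/////3d3d3d0RERERu7u7u7u7u77u7u7u7nd3d3d3d3/////d3d3d0REREREbuxEREREe7u7u7u7u53d3d3d3f////93d3d3REREREREREREREQ7u7u7u7u7ud3d3d3d/////3d3d3dEREREREREREREQAO7u7u7u7u7nd3d3d3/////d3d3d0REREREREREREQAADu7u7u7u7nd3d3d3/////93d3d3REREREREREREcAAAAHu7u7u7nd3d3d/L/////3d3d3dERERERERERERwAAAACIiIiIiIiIiIiIiL////d3d3d0RERERERERERwAAAAAEiIiIiIiIiIiIiIi///93d3d3RERERERERERHAAAAAARIiIiIiIiIiIiIiIi//iIiN3dERERERERERHMAAAAAAESIiIiIiIiIiIiIiIiKIiIiIiIEREREREREcwAAAAAAREiIiIiIiIiIiIiIiIoiIiIiIiIiBERERERzAAAAAARERIiIiIiIiIiIiIiIiiIiIiIiIiBERERERzMzAAAARERESIiIiIiIiIiIiIiKIiIiIiIiBERERERHMzMzMwREREREiIiIiIiIiIiIiIoiIiIiIiIEREREREczMzMzMERERERIiIiIiIiIiIiIiiIiIiIiBERERERERzMzMzMzBERERESIiIiIiIiIiIiKIiIiIgRERERERERHMzMzMzMEREREREiIiIiIiIiIiIoiIiIEREREREREREczMzMzMzBERERERIiIiIiIiIAACiIiIgRERERERERERHMzMzMzMEREREREiIiIiIiIAAACIiIgRERERERERERERzMzMzMzBERERESIiIiIiIgAAAIiIiBEREREREREREREczMzMzMERERERIiIiIiIiAAAAiIiIERERERERERERERHMzMzMwRERERoiIiIiIiIAAACIiIgRERERERERERERERzMzMzBERERqqIiIiIiIgAAAIiIiBERERERERERFBEREczMzMERERqqqqqqIiIiAAAAiIiIgRERERERREREERERHMzMwRERqqqqqqqqqqpVVQCIiIiBEREREUREREQRERERzMzBERGqqqqqqqqqqlVVUIiIiIQRERFERERERBERERERHMERGqqqqqqqqqqlVVVViIiIhEQURERERERBERERERERERGqqqqqqqqqqqVVVVWIiIhEREREREREREERERERERERERqqqqqqqqqqVVVVVYiIiEREREREREREEREREREREREREaqqqqqqqqpVVVVViIiEREREREREREQRERERERERERERGqqqqqqqpVVVVVVEiERERERERERERBERERERERERERERqqqqqqpVVVVVVUREREREREREREREEREREREREREREREaqqqqpVVVVVVVREREREREREREREQRERERERERERERERGqqqqlVVVVVVVERERERERERERERBEREREREREREREREaqqqlVVVVVVVTREREREREREREREEREREREREWZmZhERqqqlVVVVVVVVMzNERERERERERERBERERERFmZmZmZmWqqlVVVVVVVVUzMzREREREREREREERERERFmZmZmZmZVVVVVVVVVVVVTMzM0REREREREREERERERFmZmZmZmZlVVVVVVVVVVVVMzMzM0RERERERBERERERFmZmZmZmZlVVVVVVVVVVVVUzMzMzMzNEREERERERERFmZmZmZmZmZVVVVVVVVVVVVTMzMzMzMzERERERERERFmZmZmZmZmZmVVVVVVVVVVAAMzMzMzMzMRERERERERFmZmZmZmZmZmZlVVVVVVVQAAAzMzMzMzMxEREREREREWZmZmZmZmZmZmZlVVVVUAAAADMzMzMzMzEREREREREREWZmZmZmZmZmZmaZmZkAAAAAMzMzMzMzMxERERERERERERZmZmZmZmZmaZmZmZAAAAAzMzMzMzMzMxERERERERERERFmZmZmZmaZmZmZmQAAADMzMzMzMzMzMRERERERERERERZmZmZmZpmZmZmZAAAAMzMzMzMzMzMxEREREREREREREWZmZmZpmZmZmZmQAAAzMzMzMzMzMzMRERERERERERERFmZmZmmZmZmZmZkAADMzMzMzMzMzMxERERERERERERERZmZmmZmZmZmZmQAAMzMzMzMzMzMzEREREREREREREREWZmaZmZmZmZmZkAAzMzMzMzMzMzMRERERERERERERERFmZpmZmZmZmZmZADMzMzMzMzMzMRERERERERERERERERFmmZmZmZmZmZkAMzMzMzMzMzMxEREREREREREREREREREACZmZmZmZmZAzMzMzMzMzMzMREREREREREREREREREQAAmZmZmZmZmTMzMzMzMzMzMxERERERERERERERERERAACZmZmZmZmZ"/>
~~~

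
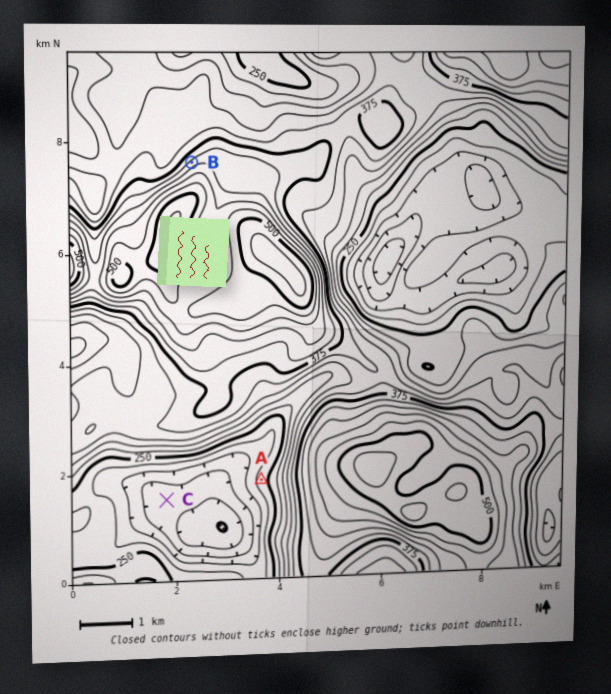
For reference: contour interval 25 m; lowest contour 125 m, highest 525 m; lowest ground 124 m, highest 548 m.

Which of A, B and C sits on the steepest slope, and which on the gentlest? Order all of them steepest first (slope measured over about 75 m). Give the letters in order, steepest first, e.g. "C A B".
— B A C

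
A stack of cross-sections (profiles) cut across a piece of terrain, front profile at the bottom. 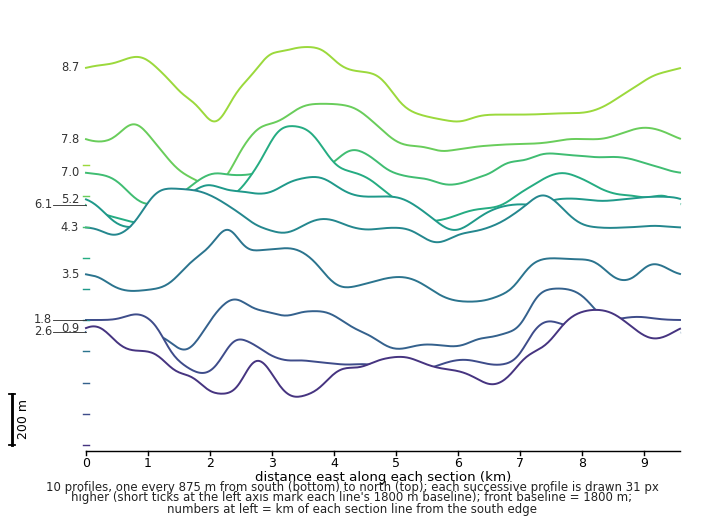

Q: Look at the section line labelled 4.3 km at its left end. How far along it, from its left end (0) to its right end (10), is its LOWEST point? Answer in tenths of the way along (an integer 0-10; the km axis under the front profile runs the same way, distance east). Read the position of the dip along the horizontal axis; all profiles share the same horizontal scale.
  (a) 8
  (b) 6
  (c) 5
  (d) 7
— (b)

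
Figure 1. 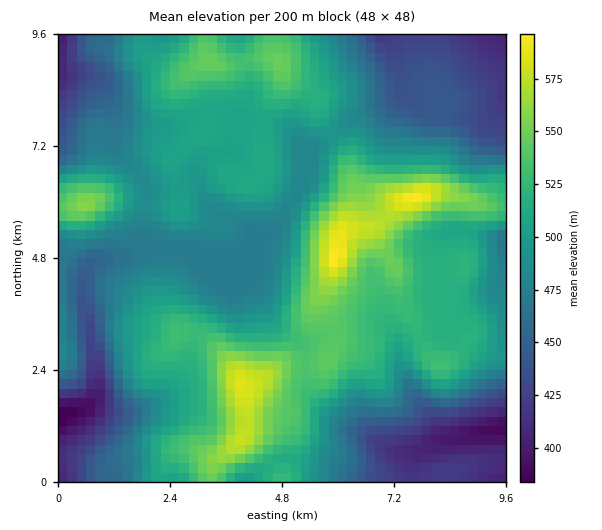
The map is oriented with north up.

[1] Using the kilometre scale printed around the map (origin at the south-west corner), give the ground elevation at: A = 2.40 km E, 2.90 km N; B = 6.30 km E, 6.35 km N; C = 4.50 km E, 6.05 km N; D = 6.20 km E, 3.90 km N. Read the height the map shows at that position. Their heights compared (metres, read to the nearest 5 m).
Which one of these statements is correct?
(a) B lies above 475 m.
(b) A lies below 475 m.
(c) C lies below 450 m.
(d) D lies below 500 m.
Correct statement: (a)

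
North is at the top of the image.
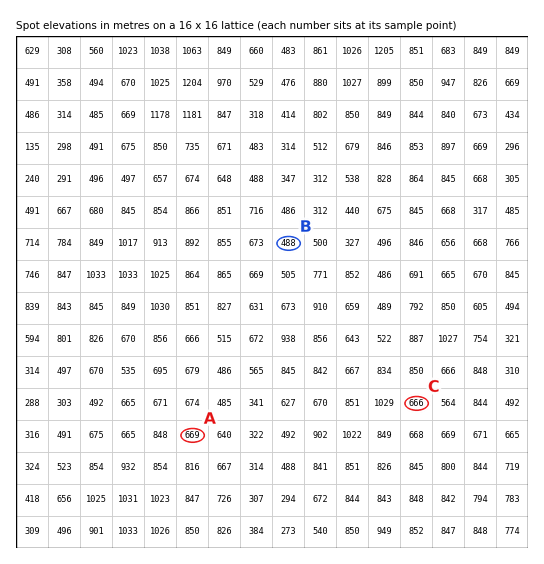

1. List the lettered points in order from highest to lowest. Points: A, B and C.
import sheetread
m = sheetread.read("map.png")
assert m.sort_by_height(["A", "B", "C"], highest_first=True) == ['A', 'C', 'B']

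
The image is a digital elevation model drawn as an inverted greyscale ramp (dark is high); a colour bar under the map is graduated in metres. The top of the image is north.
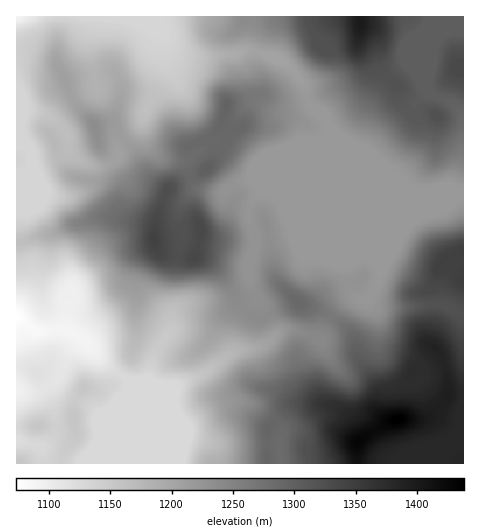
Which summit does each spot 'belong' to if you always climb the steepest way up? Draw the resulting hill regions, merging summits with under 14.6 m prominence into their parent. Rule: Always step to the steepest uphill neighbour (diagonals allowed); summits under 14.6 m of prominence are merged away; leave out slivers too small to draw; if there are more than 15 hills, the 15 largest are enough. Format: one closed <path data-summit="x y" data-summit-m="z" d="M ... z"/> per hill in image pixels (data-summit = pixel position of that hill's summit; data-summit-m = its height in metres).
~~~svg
<path data-summit="154 239" data-summit-m="1343" d="M162 34l5 28-2 12-8 18-9 13-7 18-23 20 1 11-4 7-12 5-9 0-21-10-5-6-2 4-11 4-15 4-6 0-2-2-2 6-5 5-9 3 0 144 23 14 21-3 11 2 11 7 22 24 25 19 18 0 12 5 19 0 29-14 26-22 0-14 5-14 4-8 16-13-9-23 0-18 6-15 0-8-7-21 1-9 11-16 10-5 43-43 9-3 6-6 1-9-4-7-15-13-7-22-19-21-29-11-13 0-7 3-31 4-21-2-14-8z"/><path data-summit="398 419" data-summit-m="1438" d="M327 137l-1 83 18 40 6 27 7 11-8 0-13 11-16 30-20-8-15-1-6 2-8 8 3-4 0-6-16-29-18 17-7 18 0 14-26 22-29 14-19 0-12-5-17 0 0 7-3 5 0 71 337-1 0-147-22-12-64 2-11-6 12-19 2-8-1-8z"/><path data-summit="361 24" data-summit-m="1399" d="M463 16l-335 1 33 14 8 17 14 8 21 2 31-4 7-3 13 0 29 11 17 18 9 25 15 13 6 12 25 18 33 32 28 12 32-3 14 4 1-69-2-9-10-13-21-8-4-5 4-40 4-8 12-10 16-3z"/><path data-summit="463 279" data-summit-m="1350" d="M329 127l-3 9 2 4 52 125 1 8-2 8-12 19 11 6 64-2 21 12 1-122-15-5-32 3-22-8-39-36-22-15z"/><path data-summit="95 126" data-summit-m="1238" d="M127 16l-34 1-5 31 8 39-28 13-20 16 4 2 14 15 2 19 10 8 16 6 12-1 12-7 0-15 23-20 7-18 13-20 6-16-5-36z"/><path data-summit="74 418" data-summit-m="1157" d="M80 337l-9 12-12 28-7 8-17 7-19-1 0 49 24 6 3 18 83 0 1-71 3-5-1-6-25-20z"/><path data-summit="299 302" data-summit-m="1289" d="M326 137l-2 16-30 74-3 3-15 4-21 3-1 13-5 10 0 18 7 20 18 32 0 7 7-6 12-1 27 9 16-30 13-11 8 0-7-11-6-27-18-40z"/><path data-summit="463 69" data-summit-m="1334" d="M463 28l-16 3-12 10-4 8-1 20-3 11 1 11 10 7 14 4 7 8 4 13z"/><path data-summit="19 463" data-summit-m="1155" d="M20 441l-4 0 0 22 26 1-2-17z"/>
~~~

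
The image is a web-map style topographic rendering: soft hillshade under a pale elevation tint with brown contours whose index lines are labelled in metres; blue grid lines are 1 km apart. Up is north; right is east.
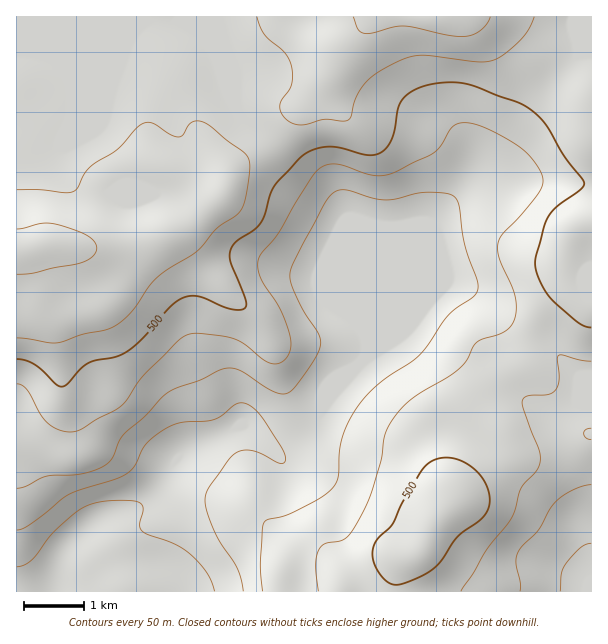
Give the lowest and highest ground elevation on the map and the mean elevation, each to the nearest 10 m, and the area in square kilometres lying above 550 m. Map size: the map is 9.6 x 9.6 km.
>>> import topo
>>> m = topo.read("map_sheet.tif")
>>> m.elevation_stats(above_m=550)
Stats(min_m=260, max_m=620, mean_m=460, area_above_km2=13.4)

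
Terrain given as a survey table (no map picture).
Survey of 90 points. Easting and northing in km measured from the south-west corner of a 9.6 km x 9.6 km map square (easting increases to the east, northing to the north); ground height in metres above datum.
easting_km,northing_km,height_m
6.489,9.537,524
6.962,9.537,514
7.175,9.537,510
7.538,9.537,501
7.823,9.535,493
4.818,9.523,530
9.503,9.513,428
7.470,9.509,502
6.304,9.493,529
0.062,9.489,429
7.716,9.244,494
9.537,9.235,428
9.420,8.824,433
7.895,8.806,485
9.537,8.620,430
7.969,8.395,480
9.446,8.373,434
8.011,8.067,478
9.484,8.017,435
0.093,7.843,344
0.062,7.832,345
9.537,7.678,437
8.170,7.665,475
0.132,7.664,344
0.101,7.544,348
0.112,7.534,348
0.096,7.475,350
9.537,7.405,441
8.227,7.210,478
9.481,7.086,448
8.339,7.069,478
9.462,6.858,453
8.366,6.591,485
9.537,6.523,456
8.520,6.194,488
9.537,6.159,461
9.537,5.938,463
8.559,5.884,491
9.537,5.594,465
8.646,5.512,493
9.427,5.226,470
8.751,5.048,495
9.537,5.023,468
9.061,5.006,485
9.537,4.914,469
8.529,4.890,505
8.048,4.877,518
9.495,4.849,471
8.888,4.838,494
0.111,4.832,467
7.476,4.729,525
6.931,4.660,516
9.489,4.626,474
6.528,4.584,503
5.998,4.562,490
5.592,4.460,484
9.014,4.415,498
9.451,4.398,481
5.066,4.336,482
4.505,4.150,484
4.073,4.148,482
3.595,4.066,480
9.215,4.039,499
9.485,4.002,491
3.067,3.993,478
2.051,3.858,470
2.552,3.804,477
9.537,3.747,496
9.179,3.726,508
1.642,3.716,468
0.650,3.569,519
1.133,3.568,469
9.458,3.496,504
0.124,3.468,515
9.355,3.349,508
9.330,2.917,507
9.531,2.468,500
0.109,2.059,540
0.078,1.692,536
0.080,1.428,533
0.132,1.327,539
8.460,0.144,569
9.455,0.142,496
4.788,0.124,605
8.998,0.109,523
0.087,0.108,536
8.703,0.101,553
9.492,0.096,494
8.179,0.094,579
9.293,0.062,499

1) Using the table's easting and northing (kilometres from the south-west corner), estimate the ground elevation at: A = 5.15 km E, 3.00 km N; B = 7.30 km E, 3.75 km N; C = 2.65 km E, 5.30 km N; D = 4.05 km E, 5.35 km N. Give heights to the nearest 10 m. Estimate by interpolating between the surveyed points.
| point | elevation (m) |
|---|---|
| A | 510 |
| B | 510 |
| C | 450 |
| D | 460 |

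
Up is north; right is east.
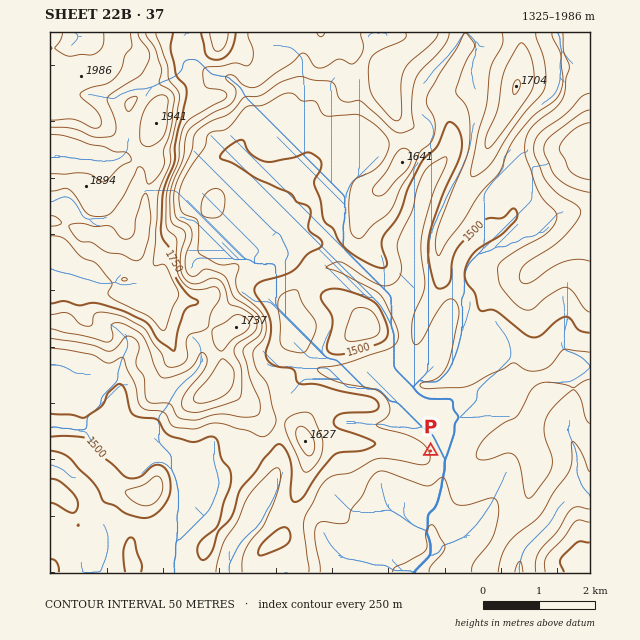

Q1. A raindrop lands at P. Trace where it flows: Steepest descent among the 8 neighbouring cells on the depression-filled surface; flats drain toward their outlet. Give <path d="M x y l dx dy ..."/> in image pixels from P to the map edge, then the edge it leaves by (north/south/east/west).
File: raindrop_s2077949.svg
<path d="M431 451l1-1 11 0 2 2 0 20-2 2-1 14-2 1-1 10-4 8 0 3-2 2 0 5-1 2 0 18 3 6-2 8-1 3-17 17 0 1"/>
exit: south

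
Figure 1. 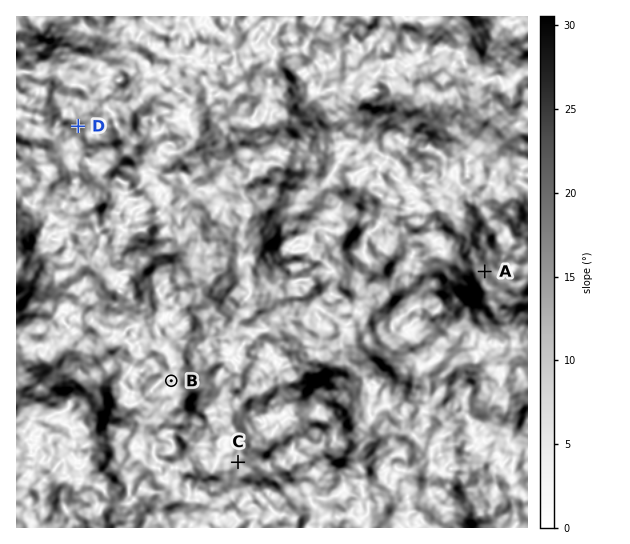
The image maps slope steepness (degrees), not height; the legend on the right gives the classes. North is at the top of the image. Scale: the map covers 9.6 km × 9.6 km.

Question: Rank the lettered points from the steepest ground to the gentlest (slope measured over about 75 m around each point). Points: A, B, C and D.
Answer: D A C B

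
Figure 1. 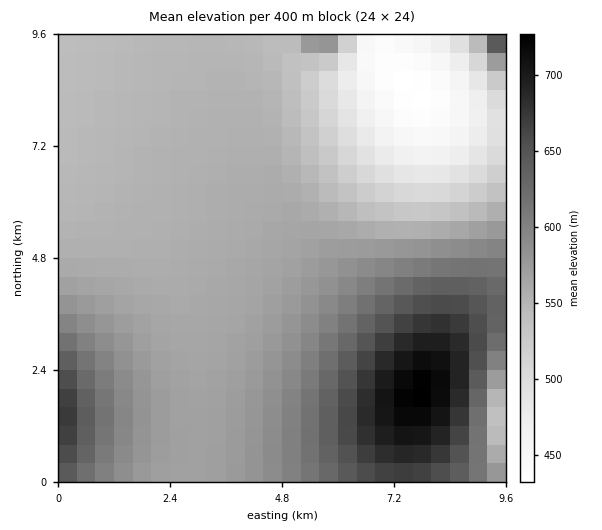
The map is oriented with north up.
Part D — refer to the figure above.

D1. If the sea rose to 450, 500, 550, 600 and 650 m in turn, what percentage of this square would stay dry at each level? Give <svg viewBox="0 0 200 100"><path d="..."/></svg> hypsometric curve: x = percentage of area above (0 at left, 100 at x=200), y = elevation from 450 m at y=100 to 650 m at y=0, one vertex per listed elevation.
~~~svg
<svg viewBox="0 0 200 100"><path d="M193 100l-14-25-37-25-94-25-25-25"/></svg>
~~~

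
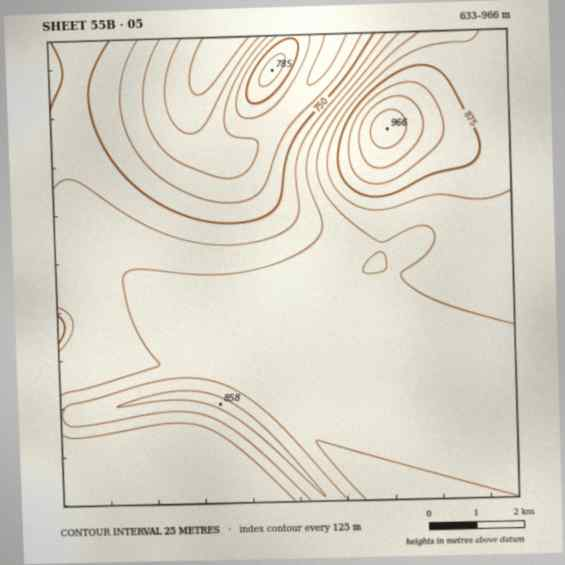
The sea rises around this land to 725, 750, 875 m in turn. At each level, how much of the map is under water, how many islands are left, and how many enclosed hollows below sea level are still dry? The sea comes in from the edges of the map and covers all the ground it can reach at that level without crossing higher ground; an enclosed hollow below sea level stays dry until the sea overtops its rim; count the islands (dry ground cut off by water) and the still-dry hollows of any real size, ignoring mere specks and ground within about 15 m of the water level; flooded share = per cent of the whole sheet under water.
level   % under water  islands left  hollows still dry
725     11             0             0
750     17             1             0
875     94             1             0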